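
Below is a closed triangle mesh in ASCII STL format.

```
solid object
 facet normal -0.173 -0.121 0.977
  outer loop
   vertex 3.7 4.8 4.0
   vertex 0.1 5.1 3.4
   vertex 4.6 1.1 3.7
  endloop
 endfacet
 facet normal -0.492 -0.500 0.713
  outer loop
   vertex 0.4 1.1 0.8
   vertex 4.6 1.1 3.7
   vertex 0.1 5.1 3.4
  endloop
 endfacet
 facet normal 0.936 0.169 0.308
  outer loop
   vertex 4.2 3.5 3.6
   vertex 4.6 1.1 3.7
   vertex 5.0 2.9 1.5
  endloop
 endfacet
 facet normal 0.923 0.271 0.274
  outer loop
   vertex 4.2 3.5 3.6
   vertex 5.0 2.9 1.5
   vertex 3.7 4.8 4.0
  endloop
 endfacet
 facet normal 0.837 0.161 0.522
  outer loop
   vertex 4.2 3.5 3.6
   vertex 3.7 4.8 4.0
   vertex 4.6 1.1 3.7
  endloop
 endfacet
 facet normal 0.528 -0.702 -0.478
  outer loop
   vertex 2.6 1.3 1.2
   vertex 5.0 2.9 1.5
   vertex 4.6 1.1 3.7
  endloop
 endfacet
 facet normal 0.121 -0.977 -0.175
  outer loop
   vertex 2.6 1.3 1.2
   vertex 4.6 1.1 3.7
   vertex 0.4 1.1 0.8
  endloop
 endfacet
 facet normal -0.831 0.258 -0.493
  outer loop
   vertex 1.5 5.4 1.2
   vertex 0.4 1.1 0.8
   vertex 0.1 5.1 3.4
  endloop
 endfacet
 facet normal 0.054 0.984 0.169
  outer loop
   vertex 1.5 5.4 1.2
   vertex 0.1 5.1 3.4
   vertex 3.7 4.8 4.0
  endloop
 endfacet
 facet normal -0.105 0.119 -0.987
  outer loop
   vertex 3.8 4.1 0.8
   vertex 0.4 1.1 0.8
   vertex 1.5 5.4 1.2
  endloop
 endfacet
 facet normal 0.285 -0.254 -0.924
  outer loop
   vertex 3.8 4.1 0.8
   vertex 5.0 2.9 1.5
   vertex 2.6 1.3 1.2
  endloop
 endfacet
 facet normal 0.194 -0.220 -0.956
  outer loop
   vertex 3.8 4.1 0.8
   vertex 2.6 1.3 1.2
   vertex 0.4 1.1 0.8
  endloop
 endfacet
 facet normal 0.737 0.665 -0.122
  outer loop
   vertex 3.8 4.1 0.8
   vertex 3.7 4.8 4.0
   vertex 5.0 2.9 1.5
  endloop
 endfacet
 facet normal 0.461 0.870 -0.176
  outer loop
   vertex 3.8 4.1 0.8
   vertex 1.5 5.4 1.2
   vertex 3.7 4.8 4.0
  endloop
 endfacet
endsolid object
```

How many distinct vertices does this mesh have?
9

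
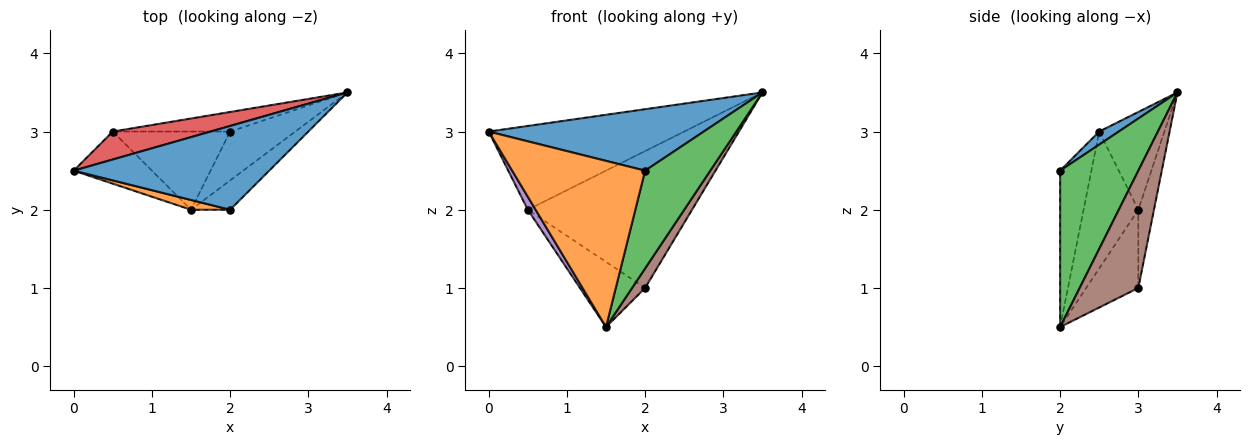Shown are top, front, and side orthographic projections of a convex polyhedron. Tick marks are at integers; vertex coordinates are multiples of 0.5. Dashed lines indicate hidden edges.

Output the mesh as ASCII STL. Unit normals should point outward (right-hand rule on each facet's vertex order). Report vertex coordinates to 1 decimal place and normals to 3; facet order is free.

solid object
 facet normal 0.054 -0.591 0.805
  outer loop
   vertex 2.0 2.0 2.5
   vertex 3.5 3.5 3.5
   vertex 0.0 2.5 3.0
  endloop
 endfacet
 facet normal -0.229 -0.972 0.057
  outer loop
   vertex 1.5 2.0 0.5
   vertex 2.0 2.0 2.5
   vertex 0.0 2.5 3.0
  endloop
 endfacet
 facet normal 0.754 -0.629 -0.189
  outer loop
   vertex 1.5 2.0 0.5
   vertex 3.5 3.5 3.5
   vertex 2.0 2.0 2.5
  endloop
 endfacet
 facet normal -0.302 0.905 0.302
  outer loop
   vertex 0.5 3.0 2.0
   vertex 0.0 2.5 3.0
   vertex 3.5 3.5 3.5
  endloop
 endfacet
 facet normal -0.862 -0.123 -0.492
  outer loop
   vertex 0.5 3.0 2.0
   vertex 1.5 2.0 0.5
   vertex 0.0 2.5 3.0
  endloop
 endfacet
 facet normal 0.858 -0.191 -0.477
  outer loop
   vertex 2.0 3.0 1.0
   vertex 3.5 3.5 3.5
   vertex 1.5 2.0 0.5
  endloop
 endfacet
 facet normal -0.094 0.986 -0.141
  outer loop
   vertex 2.0 3.0 1.0
   vertex 0.5 3.0 2.0
   vertex 3.5 3.5 3.5
  endloop
 endfacet
 facet normal -0.456 0.570 -0.684
  outer loop
   vertex 2.0 3.0 1.0
   vertex 1.5 2.0 0.5
   vertex 0.5 3.0 2.0
  endloop
 endfacet
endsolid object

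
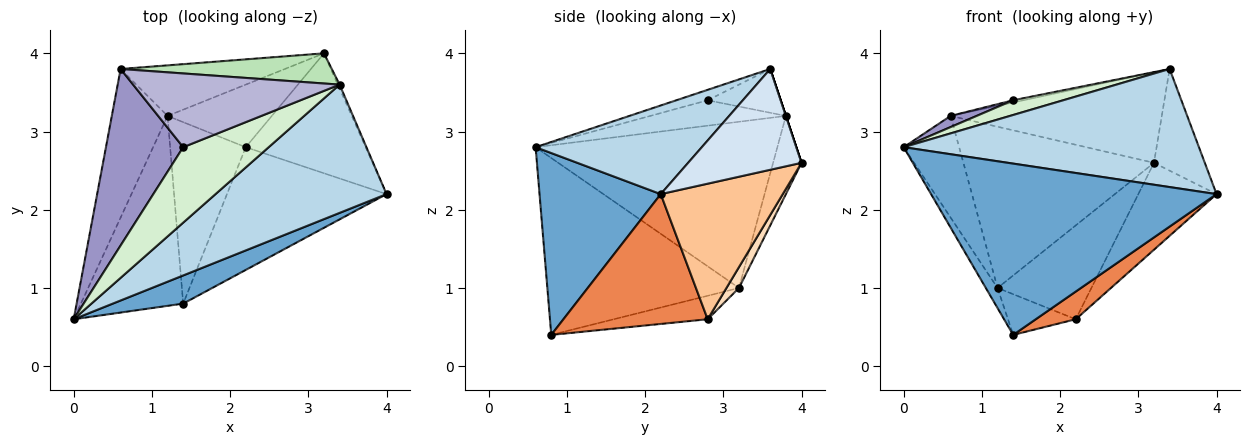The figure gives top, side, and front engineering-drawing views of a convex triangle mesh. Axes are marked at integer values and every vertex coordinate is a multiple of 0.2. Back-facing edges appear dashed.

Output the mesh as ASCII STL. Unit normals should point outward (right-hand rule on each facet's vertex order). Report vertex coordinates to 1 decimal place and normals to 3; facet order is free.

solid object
 facet normal 0.386 -0.910 0.150
  outer loop
   vertex 1.4 0.8 0.4
   vertex 4.0 2.2 2.2
   vertex 0.0 0.6 2.8
  endloop
 endfacet
 facet normal -0.864 0.053 -0.500
  outer loop
   vertex 1.2 3.2 1.0
   vertex 1.4 0.8 0.4
   vertex 0.0 0.6 2.8
  endloop
 endfacet
 facet normal 0.356 -0.633 0.687
  outer loop
   vertex 3.4 3.6 3.8
   vertex 0.0 0.6 2.8
   vertex 4.0 2.2 2.2
  endloop
 endfacet
 facet normal 0.912 0.409 -0.016
  outer loop
   vertex 3.4 3.6 3.8
   vertex 4.0 2.2 2.2
   vertex 3.2 4.0 2.6
  endloop
 endfacet
 facet normal 0.622 -0.172 -0.764
  outer loop
   vertex 2.2 2.8 0.6
   vertex 4.0 2.2 2.2
   vertex 1.4 0.8 0.4
  endloop
 endfacet
 facet normal -0.290 0.209 -0.934
  outer loop
   vertex 2.2 2.8 0.6
   vertex 1.4 0.8 0.4
   vertex 1.2 3.2 1.0
  endloop
 endfacet
 facet normal 0.675 0.433 -0.597
  outer loop
   vertex 2.2 2.8 0.6
   vertex 3.2 4.0 2.6
   vertex 4.0 2.2 2.2
  endloop
 endfacet
 facet normal 0.110 0.827 -0.551
  outer loop
   vertex 2.2 2.8 0.6
   vertex 1.2 3.2 1.0
   vertex 3.2 4.0 2.6
  endloop
 endfacet
 facet normal -0.926 0.213 -0.311
  outer loop
   vertex 0.6 3.8 3.2
   vertex 1.2 3.2 1.0
   vertex 0.0 0.6 2.8
  endloop
 endfacet
 facet normal -0.141 0.945 -0.296
  outer loop
   vertex 0.6 3.8 3.2
   vertex 3.2 4.0 2.6
   vertex 1.2 3.2 1.0
  endloop
 endfacet
 facet normal 0.000 0.949 0.316
  outer loop
   vertex 0.6 3.8 3.2
   vertex 3.4 3.6 3.8
   vertex 3.2 4.0 2.6
  endloop
 endfacet
 facet normal -0.119 -0.190 0.975
  outer loop
   vertex 1.4 2.8 3.4
   vertex 0.0 0.6 2.8
   vertex 3.4 3.6 3.8
  endloop
 endfacet
 facet normal -0.312 -0.060 0.948
  outer loop
   vertex 1.4 2.8 3.4
   vertex 0.6 3.8 3.2
   vertex 0.0 0.6 2.8
  endloop
 endfacet
 facet normal -0.207 0.030 0.978
  outer loop
   vertex 1.4 2.8 3.4
   vertex 3.4 3.6 3.8
   vertex 0.6 3.8 3.2
  endloop
 endfacet
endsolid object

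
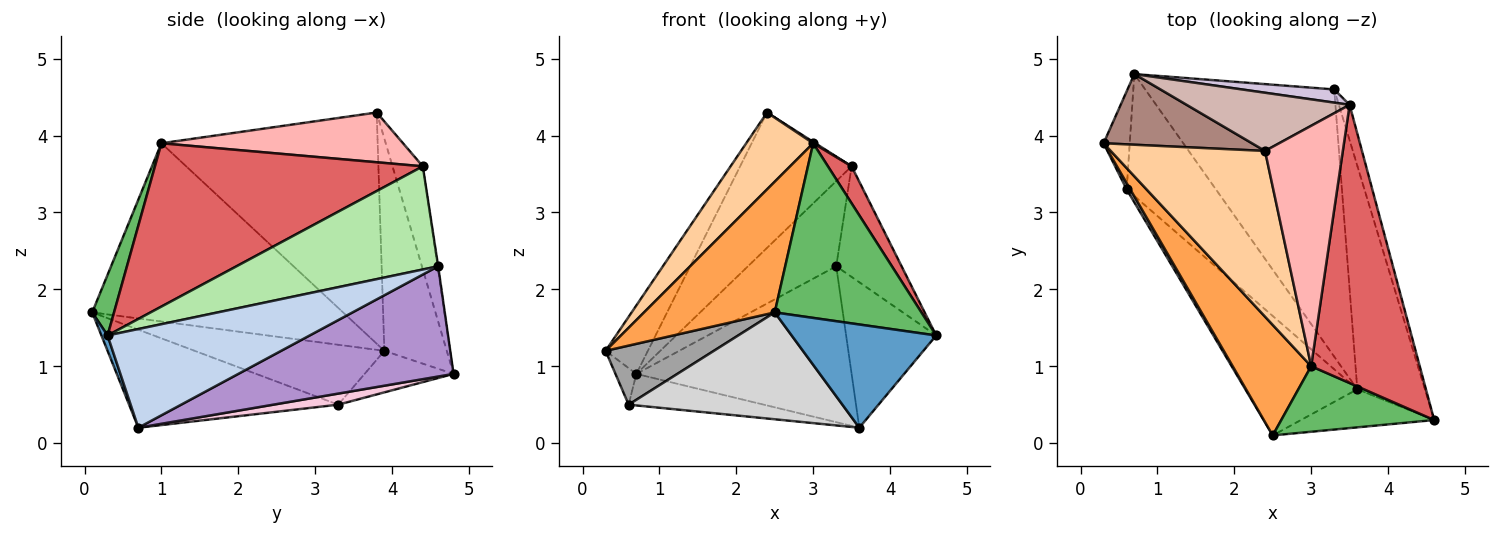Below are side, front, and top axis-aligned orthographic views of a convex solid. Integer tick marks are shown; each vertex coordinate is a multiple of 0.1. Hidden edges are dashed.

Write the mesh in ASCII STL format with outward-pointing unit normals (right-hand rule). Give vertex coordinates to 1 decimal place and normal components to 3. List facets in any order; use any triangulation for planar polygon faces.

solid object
 facet normal 0.040 -0.937 -0.346
  outer loop
   vertex 3.6 0.7 0.2
   vertex 4.6 0.3 1.4
   vertex 2.5 0.1 1.7
  endloop
 endfacet
 facet normal 0.774 0.345 -0.530
  outer loop
   vertex 3.6 0.7 0.2
   vertex 3.3 4.6 2.3
   vertex 4.6 0.3 1.4
  endloop
 endfacet
 facet normal -0.826 -0.430 0.364
  outer loop
   vertex 3.0 1.0 3.9
   vertex 0.3 3.9 1.2
   vertex 2.5 0.1 1.7
  endloop
 endfacet
 facet normal -0.805 -0.249 0.538
  outer loop
   vertex 3.0 1.0 3.9
   vertex 2.4 3.8 4.3
   vertex 0.3 3.9 1.2
  endloop
 endfacet
 facet normal 0.138 -0.927 0.348
  outer loop
   vertex 3.0 1.0 3.9
   vertex 2.5 0.1 1.7
   vertex 4.6 0.3 1.4
  endloop
 endfacet
 facet normal 0.947 0.307 -0.098
  outer loop
   vertex 3.5 4.4 3.6
   vertex 4.6 0.3 1.4
   vertex 3.3 4.6 2.3
  endloop
 endfacet
 facet normal 0.831 -0.073 0.552
  outer loop
   vertex 3.5 4.4 3.6
   vertex 3.0 1.0 3.9
   vertex 4.6 0.3 1.4
  endloop
 endfacet
 facet normal 0.539 -0.005 0.842
  outer loop
   vertex 3.5 4.4 3.6
   vertex 2.4 3.8 4.3
   vertex 3.0 1.0 3.9
  endloop
 endfacet
 facet normal 0.450 0.450 -0.771
  outer loop
   vertex 0.7 4.8 0.9
   vertex 3.3 4.6 2.3
   vertex 3.6 0.7 0.2
  endloop
 endfacet
 facet normal -0.006 0.988 0.153
  outer loop
   vertex 0.7 4.8 0.9
   vertex 3.5 4.4 3.6
   vertex 3.3 4.6 2.3
  endloop
 endfacet
 facet normal -0.716 0.485 0.501
  outer loop
   vertex 0.7 4.8 0.9
   vertex 0.3 3.9 1.2
   vertex 2.4 3.8 4.3
  endloop
 endfacet
 facet normal -0.242 0.891 0.383
  outer loop
   vertex 0.7 4.8 0.9
   vertex 2.4 3.8 4.3
   vertex 3.5 4.4 3.6
  endloop
 endfacet
 facet normal -0.830 0.195 -0.523
  outer loop
   vertex 0.6 3.3 0.5
   vertex 0.3 3.9 1.2
   vertex 0.7 4.8 0.9
  endloop
 endfacet
 facet normal 0.119 0.248 -0.961
  outer loop
   vertex 0.6 3.3 0.5
   vertex 0.7 4.8 0.9
   vertex 3.6 0.7 0.2
  endloop
 endfacet
 facet normal -0.867 -0.495 0.053
  outer loop
   vertex 0.6 3.3 0.5
   vertex 2.5 0.1 1.7
   vertex 0.3 3.9 1.2
  endloop
 endfacet
 facet normal -0.546 -0.558 -0.624
  outer loop
   vertex 0.6 3.3 0.5
   vertex 3.6 0.7 0.2
   vertex 2.5 0.1 1.7
  endloop
 endfacet
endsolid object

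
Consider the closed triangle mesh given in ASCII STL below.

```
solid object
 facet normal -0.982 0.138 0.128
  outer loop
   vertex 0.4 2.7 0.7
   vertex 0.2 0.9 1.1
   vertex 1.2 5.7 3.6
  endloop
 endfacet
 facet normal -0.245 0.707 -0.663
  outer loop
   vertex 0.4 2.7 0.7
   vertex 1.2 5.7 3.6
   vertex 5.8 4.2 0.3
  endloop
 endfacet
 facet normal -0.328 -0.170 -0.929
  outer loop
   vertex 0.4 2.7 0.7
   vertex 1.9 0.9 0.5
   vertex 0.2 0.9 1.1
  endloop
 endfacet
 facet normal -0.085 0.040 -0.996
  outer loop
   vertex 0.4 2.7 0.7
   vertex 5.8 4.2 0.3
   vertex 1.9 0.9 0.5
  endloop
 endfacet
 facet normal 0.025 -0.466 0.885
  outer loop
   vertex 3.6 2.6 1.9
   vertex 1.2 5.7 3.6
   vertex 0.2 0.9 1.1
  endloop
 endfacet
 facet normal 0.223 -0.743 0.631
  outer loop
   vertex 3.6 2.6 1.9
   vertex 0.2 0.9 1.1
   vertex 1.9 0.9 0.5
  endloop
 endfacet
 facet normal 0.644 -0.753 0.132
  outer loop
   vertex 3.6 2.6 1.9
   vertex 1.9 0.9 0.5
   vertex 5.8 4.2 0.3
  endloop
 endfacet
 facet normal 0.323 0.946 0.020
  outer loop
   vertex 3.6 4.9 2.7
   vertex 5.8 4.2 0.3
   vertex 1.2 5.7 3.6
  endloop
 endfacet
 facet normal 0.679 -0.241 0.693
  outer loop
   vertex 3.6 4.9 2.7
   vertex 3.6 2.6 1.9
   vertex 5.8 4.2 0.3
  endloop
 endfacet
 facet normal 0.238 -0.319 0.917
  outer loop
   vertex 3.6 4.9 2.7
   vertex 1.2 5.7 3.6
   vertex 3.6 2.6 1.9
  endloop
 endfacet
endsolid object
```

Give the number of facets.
10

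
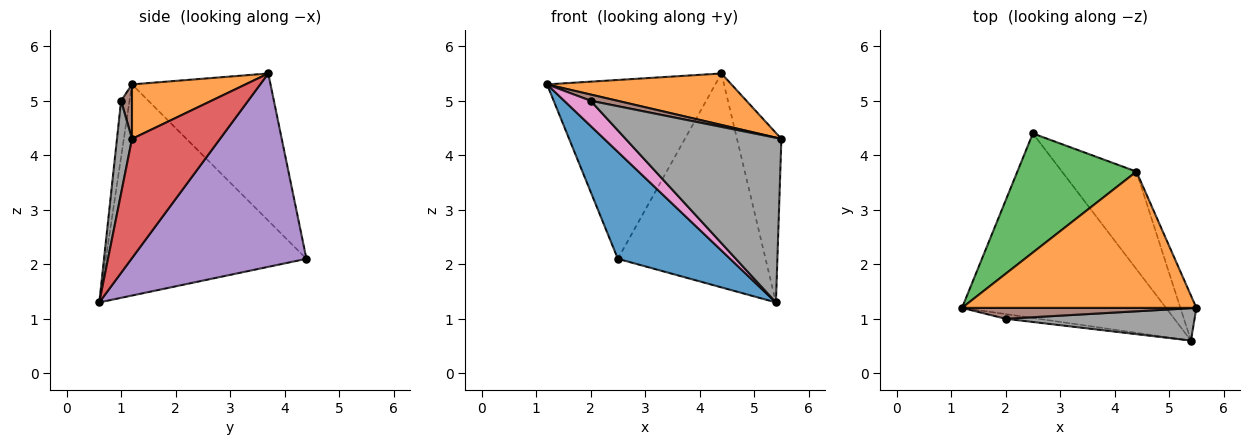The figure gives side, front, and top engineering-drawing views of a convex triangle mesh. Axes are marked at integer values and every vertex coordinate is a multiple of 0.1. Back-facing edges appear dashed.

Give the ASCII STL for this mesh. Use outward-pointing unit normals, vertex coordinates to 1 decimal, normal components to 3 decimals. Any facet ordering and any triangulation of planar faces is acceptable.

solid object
 facet normal -0.667 -0.373 -0.645
  outer loop
   vertex 5.4 0.6 1.3
   vertex 1.2 1.2 5.3
   vertex 2.5 4.4 2.1
  endloop
 endfacet
 facet normal 0.213 -0.345 0.914
  outer loop
   vertex 4.4 3.7 5.5
   vertex 1.2 1.2 5.3
   vertex 5.5 1.2 4.3
  endloop
 endfacet
 facet normal -0.565 0.687 0.457
  outer loop
   vertex 4.4 3.7 5.5
   vertex 2.5 4.4 2.1
   vertex 1.2 1.2 5.3
  endloop
 endfacet
 facet normal 0.886 0.447 -0.119
  outer loop
   vertex 4.4 3.7 5.5
   vertex 5.5 1.2 4.3
   vertex 5.4 0.6 1.3
  endloop
 endfacet
 facet normal 0.733 0.619 -0.282
  outer loop
   vertex 4.4 3.7 5.5
   vertex 5.4 0.6 1.3
   vertex 2.5 4.4 2.1
  endloop
 endfacet
 facet normal 0.198 -0.485 0.852
  outer loop
   vertex 2.0 1.0 5.0
   vertex 5.5 1.2 4.3
   vertex 1.2 1.2 5.3
  endloop
 endfacet
 facet normal -0.300 -0.938 -0.174
  outer loop
   vertex 2.0 1.0 5.0
   vertex 1.2 1.2 5.3
   vertex 5.4 0.6 1.3
  endloop
 endfacet
 facet normal 0.094 -0.977 0.192
  outer loop
   vertex 2.0 1.0 5.0
   vertex 5.4 0.6 1.3
   vertex 5.5 1.2 4.3
  endloop
 endfacet
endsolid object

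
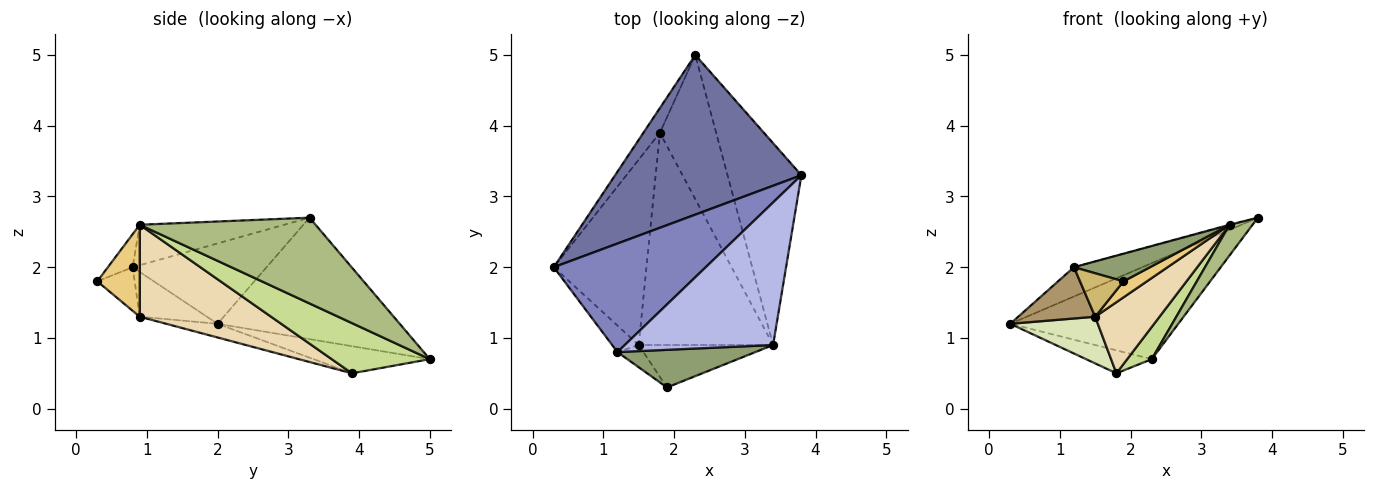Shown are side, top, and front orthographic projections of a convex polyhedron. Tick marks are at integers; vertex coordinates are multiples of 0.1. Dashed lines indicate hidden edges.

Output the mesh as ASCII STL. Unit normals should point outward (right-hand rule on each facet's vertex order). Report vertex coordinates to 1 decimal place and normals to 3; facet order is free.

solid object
 facet normal -0.488 0.450 0.748
  outer loop
   vertex 2.3 5.0 0.7
   vertex 0.3 2.0 1.2
   vertex 3.8 3.3 2.7
  endloop
 endfacet
 facet normal -0.455 0.232 0.860
  outer loop
   vertex 1.2 0.8 2.0
   vertex 3.8 3.3 2.7
   vertex 0.3 2.0 1.2
  endloop
 endfacet
 facet normal -0.769 0.435 -0.468
  outer loop
   vertex 1.8 3.9 0.5
   vertex 0.3 2.0 1.2
   vertex 2.3 5.0 0.7
  endloop
 endfacet
 facet normal -0.263 0.004 0.965
  outer loop
   vertex 3.4 0.9 2.6
   vertex 3.8 3.3 2.7
   vertex 1.2 0.8 2.0
  endloop
 endfacet
 facet normal -0.189 -0.582 0.791
  outer loop
   vertex 3.4 0.9 2.6
   vertex 1.2 0.8 2.0
   vertex 1.9 0.3 1.8
  endloop
 endfacet
 facet normal 0.754 -0.099 -0.649
  outer loop
   vertex 3.4 0.9 2.6
   vertex 2.3 5.0 0.7
   vertex 3.8 3.3 2.7
  endloop
 endfacet
 facet normal 0.657 -0.165 -0.736
  outer loop
   vertex 3.4 0.9 2.6
   vertex 1.8 3.9 0.5
   vertex 2.3 5.0 0.7
  endloop
 endfacet
 facet normal -0.142 -0.242 -0.960
  outer loop
   vertex 1.5 0.9 1.3
   vertex 0.3 2.0 1.2
   vertex 1.8 3.9 0.5
  endloop
 endfacet
 facet normal -0.613 -0.702 -0.363
  outer loop
   vertex 1.5 0.9 1.3
   vertex 1.2 0.8 2.0
   vertex 0.3 2.0 1.2
  endloop
 endfacet
 facet normal -0.608 -0.707 -0.362
  outer loop
   vertex 1.5 0.9 1.3
   vertex 1.9 0.3 1.8
   vertex 1.2 0.8 2.0
  endloop
 endfacet
 facet normal 0.539 -0.297 -0.788
  outer loop
   vertex 1.5 0.9 1.3
   vertex 3.4 0.9 2.6
   vertex 1.9 0.3 1.8
  endloop
 endfacet
 facet normal 0.544 -0.267 -0.795
  outer loop
   vertex 1.5 0.9 1.3
   vertex 1.8 3.9 0.5
   vertex 3.4 0.9 2.6
  endloop
 endfacet
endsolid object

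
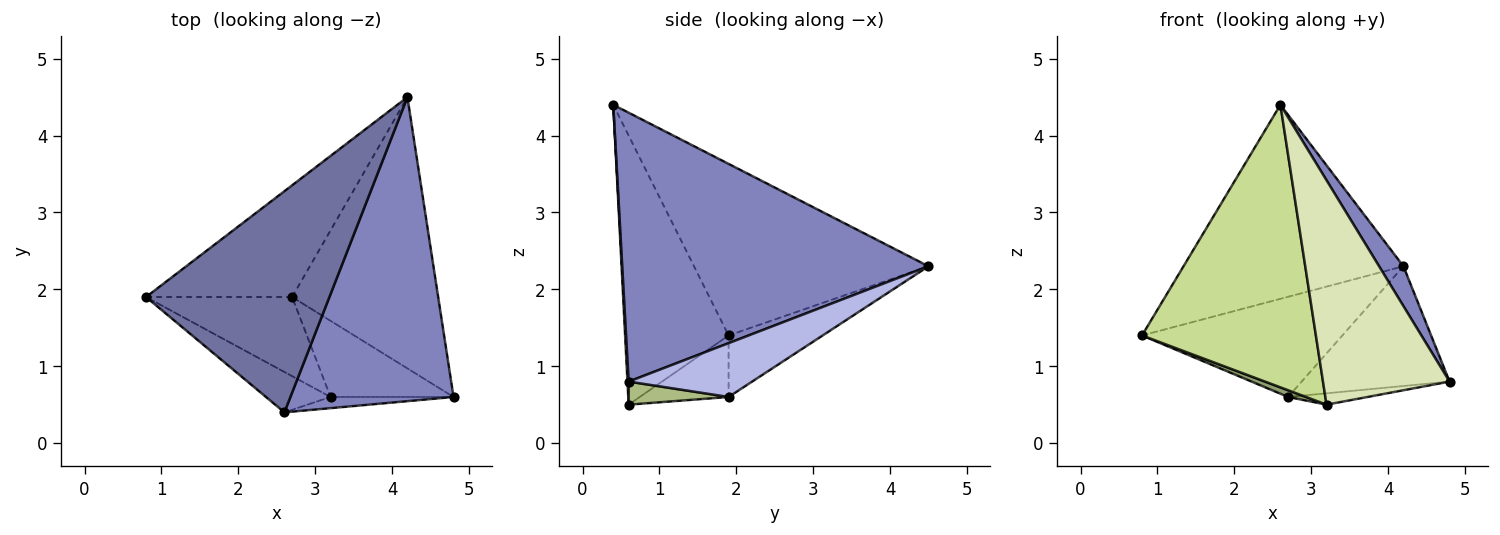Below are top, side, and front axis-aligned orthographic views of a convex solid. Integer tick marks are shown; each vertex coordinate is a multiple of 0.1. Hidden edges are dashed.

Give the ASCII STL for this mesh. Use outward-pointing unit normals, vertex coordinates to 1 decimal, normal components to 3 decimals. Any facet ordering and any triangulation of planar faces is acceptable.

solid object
 facet normal -0.575 0.539 0.615
  outer loop
   vertex 2.6 0.4 4.4
   vertex 4.2 4.5 2.3
   vertex 0.8 1.9 1.4
  endloop
 endfacet
 facet normal 0.853 -0.068 0.518
  outer loop
   vertex 2.6 0.4 4.4
   vertex 4.8 0.6 0.8
   vertex 4.2 4.5 2.3
  endloop
 endfacet
 facet normal -0.299 0.637 -0.710
  outer loop
   vertex 2.7 1.9 0.6
   vertex 0.8 1.9 1.4
   vertex 4.2 4.5 2.3
  endloop
 endfacet
 facet normal 0.319 0.383 -0.867
  outer loop
   vertex 2.7 1.9 0.6
   vertex 4.2 4.5 2.3
   vertex 4.8 0.6 0.8
  endloop
 endfacet
 facet normal -0.387 -0.078 -0.919
  outer loop
   vertex 3.2 0.6 0.5
   vertex 0.8 1.9 1.4
   vertex 2.7 1.9 0.6
  endloop
 endfacet
 facet normal 0.182 0.145 -0.972
  outer loop
   vertex 3.2 0.6 0.5
   vertex 2.7 1.9 0.6
   vertex 4.8 0.6 0.8
  endloop
 endfacet
 facet normal -0.508 -0.853 -0.122
  outer loop
   vertex 3.2 0.6 0.5
   vertex 2.6 0.4 4.4
   vertex 0.8 1.9 1.4
  endloop
 endfacet
 facet normal 0.009 -0.999 -0.050
  outer loop
   vertex 3.2 0.6 0.5
   vertex 4.8 0.6 0.8
   vertex 2.6 0.4 4.4
  endloop
 endfacet
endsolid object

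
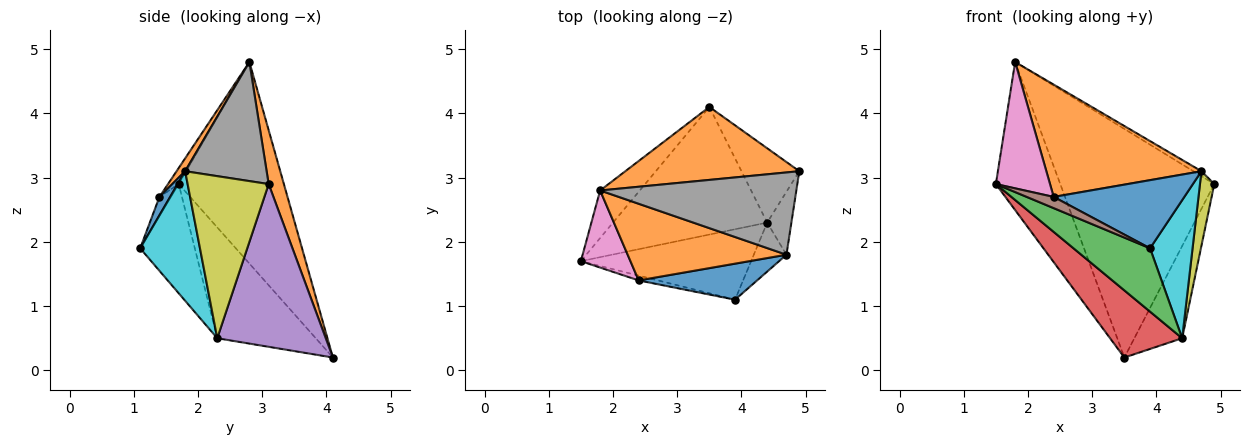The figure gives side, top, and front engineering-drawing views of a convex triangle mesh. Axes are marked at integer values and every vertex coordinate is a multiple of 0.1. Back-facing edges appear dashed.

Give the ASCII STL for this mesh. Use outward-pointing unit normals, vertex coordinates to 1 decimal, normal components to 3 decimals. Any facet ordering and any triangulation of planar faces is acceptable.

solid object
 facet normal -0.841 0.515 -0.165
  outer loop
   vertex 1.8 2.8 4.8
   vertex 3.5 4.1 0.2
   vertex 1.5 1.7 2.9
  endloop
 endfacet
 facet normal 0.094 0.948 0.303
  outer loop
   vertex 1.8 2.8 4.8
   vertex 4.9 3.1 2.9
   vertex 3.5 4.1 0.2
  endloop
 endfacet
 facet normal -0.431 -0.604 -0.671
  outer loop
   vertex 4.4 2.3 0.5
   vertex 3.9 1.1 1.9
   vertex 1.5 1.7 2.9
  endloop
 endfacet
 facet normal -0.537 -0.393 -0.747
  outer loop
   vertex 4.4 2.3 0.5
   vertex 1.5 1.7 2.9
   vertex 3.5 4.1 0.2
  endloop
 endfacet
 facet normal 0.870 0.384 -0.309
  outer loop
   vertex 4.4 2.3 0.5
   vertex 3.5 4.1 0.2
   vertex 4.9 3.1 2.9
  endloop
 endfacet
 facet normal -0.367 -0.855 -0.367
  outer loop
   vertex 2.4 1.4 2.7
   vertex 1.5 1.7 2.9
   vertex 3.9 1.1 1.9
  endloop
 endfacet
 facet normal -0.166 -0.842 0.514
  outer loop
   vertex 2.4 1.4 2.7
   vertex 1.8 2.8 4.8
   vertex 1.5 1.7 2.9
  endloop
 endfacet
 facet normal 0.518 0.052 0.854
  outer loop
   vertex 4.7 1.8 3.1
   vertex 4.9 3.1 2.9
   vertex 1.8 2.8 4.8
  endloop
 endfacet
 facet normal 0.974 -0.172 -0.146
  outer loop
   vertex 4.7 1.8 3.1
   vertex 4.4 2.3 0.5
   vertex 4.9 3.1 2.9
  endloop
 endfacet
 facet normal 0.798 -0.567 -0.201
  outer loop
   vertex 4.7 1.8 3.1
   vertex 3.9 1.1 1.9
   vertex 4.4 2.3 0.5
  endloop
 endfacet
 facet normal 0.072 -0.882 0.466
  outer loop
   vertex 4.7 1.8 3.1
   vertex 2.4 1.4 2.7
   vertex 3.9 1.1 1.9
  endloop
 endfacet
 facet normal 0.046 -0.825 0.563
  outer loop
   vertex 4.7 1.8 3.1
   vertex 1.8 2.8 4.8
   vertex 2.4 1.4 2.7
  endloop
 endfacet
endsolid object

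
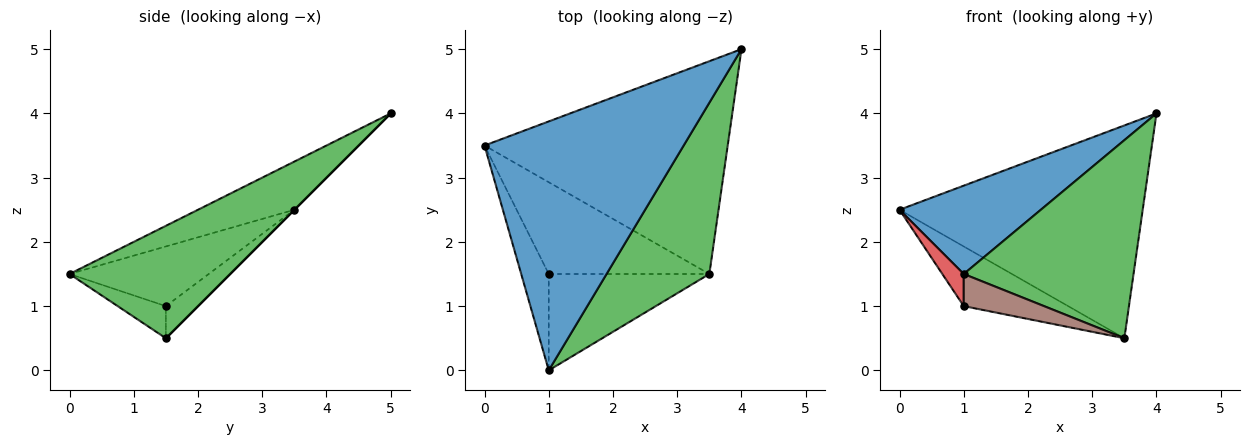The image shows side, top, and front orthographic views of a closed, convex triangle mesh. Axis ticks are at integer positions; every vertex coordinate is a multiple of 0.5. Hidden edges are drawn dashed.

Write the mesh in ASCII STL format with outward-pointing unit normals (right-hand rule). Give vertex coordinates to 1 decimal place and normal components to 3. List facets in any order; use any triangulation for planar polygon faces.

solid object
 facet normal -0.222 -0.326 0.919
  outer loop
   vertex 1.0 0.0 1.5
   vertex 4.0 5.0 4.0
   vertex 0.0 3.5 2.5
  endloop
 endfacet
 facet normal 0.000 0.707 -0.707
  outer loop
   vertex 3.5 1.5 0.5
   vertex 0.0 3.5 2.5
   vertex 4.0 5.0 4.0
  endloop
 endfacet
 facet normal 0.582 -0.615 0.532
  outer loop
   vertex 3.5 1.5 0.5
   vertex 4.0 5.0 4.0
   vertex 1.0 0.0 1.5
  endloop
 endfacet
 facet normal -0.899 -0.138 -0.415
  outer loop
   vertex 1.0 1.5 1.0
   vertex 1.0 0.0 1.5
   vertex 0.0 3.5 2.5
  endloop
 endfacet
 facet normal -0.165 0.537 -0.827
  outer loop
   vertex 1.0 1.5 1.0
   vertex 0.0 3.5 2.5
   vertex 3.5 1.5 0.5
  endloop
 endfacet
 facet normal -0.186 -0.311 -0.932
  outer loop
   vertex 1.0 1.5 1.0
   vertex 3.5 1.5 0.5
   vertex 1.0 0.0 1.5
  endloop
 endfacet
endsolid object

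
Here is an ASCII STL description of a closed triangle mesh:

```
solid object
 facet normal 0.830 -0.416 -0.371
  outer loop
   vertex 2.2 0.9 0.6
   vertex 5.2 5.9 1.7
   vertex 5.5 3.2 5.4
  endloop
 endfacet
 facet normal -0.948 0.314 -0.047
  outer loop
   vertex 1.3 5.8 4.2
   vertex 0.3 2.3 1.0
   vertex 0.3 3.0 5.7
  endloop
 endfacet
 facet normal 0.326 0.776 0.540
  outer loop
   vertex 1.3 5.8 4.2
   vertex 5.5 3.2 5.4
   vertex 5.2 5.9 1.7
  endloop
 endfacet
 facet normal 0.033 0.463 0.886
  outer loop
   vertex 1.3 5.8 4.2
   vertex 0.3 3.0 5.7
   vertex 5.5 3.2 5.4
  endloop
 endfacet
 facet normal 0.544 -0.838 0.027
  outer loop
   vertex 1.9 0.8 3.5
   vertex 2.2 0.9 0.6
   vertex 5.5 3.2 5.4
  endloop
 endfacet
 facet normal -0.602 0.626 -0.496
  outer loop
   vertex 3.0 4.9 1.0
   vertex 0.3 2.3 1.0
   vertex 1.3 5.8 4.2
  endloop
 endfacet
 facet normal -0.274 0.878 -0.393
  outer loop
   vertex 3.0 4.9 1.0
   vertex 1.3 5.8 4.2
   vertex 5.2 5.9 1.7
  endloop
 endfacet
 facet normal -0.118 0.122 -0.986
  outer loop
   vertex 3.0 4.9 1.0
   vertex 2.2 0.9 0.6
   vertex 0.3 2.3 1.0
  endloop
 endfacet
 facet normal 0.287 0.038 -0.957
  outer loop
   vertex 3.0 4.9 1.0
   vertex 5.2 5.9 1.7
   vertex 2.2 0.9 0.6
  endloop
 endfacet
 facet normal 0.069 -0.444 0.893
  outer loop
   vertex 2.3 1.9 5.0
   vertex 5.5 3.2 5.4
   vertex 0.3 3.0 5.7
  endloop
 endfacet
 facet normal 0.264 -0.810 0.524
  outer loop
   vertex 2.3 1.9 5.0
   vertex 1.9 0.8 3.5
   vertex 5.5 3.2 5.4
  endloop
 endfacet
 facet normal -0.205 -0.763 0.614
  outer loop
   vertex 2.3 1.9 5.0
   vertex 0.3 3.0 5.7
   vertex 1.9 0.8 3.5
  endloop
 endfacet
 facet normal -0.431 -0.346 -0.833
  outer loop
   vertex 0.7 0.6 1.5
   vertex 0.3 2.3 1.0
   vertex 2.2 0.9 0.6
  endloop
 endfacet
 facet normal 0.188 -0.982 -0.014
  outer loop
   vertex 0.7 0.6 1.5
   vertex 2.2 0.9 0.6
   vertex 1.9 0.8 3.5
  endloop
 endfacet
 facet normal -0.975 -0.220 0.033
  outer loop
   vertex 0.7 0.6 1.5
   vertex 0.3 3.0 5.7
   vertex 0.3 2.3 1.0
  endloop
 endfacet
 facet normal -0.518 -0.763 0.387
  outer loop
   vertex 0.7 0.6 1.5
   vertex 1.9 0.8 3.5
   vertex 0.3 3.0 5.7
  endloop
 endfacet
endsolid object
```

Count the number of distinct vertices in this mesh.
10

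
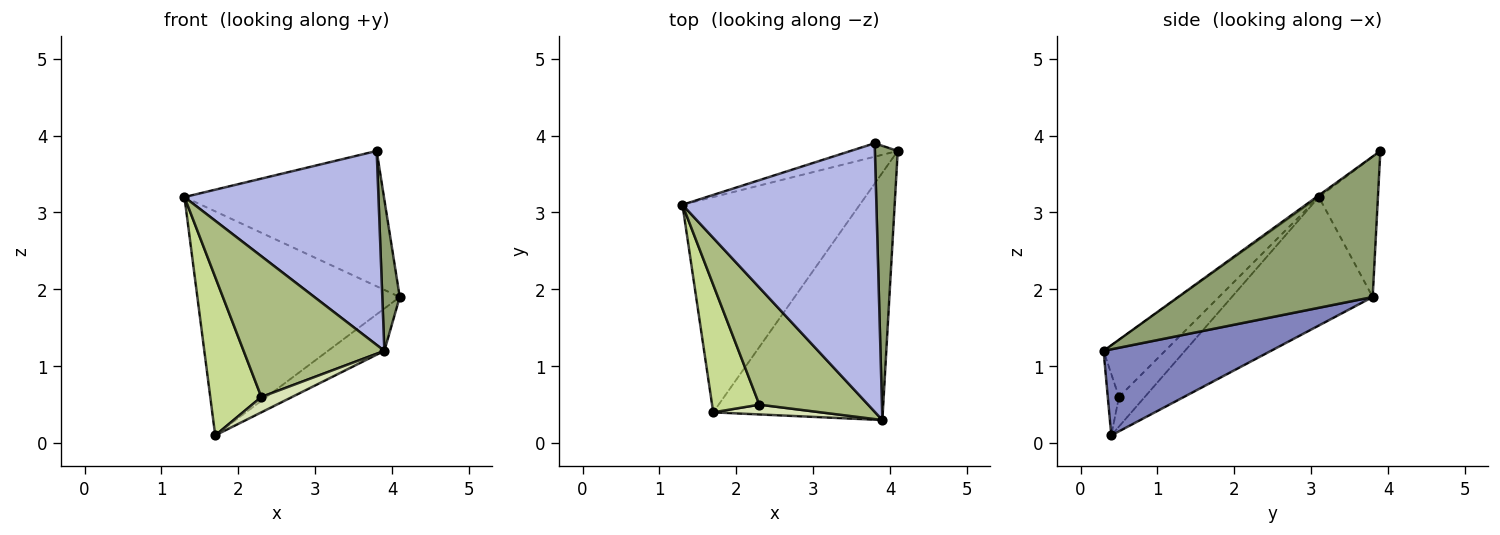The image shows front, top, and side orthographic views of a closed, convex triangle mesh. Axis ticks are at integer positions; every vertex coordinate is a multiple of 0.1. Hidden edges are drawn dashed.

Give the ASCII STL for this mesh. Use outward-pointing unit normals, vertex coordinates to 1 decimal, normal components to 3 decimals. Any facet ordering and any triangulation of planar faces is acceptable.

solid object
 facet normal -0.449 0.644 -0.619
  outer loop
   vertex 1.7 0.4 0.1
   vertex 1.3 3.1 3.2
   vertex 4.1 3.8 1.9
  endloop
 endfacet
 facet normal 0.448 0.151 -0.881
  outer loop
   vertex 1.7 0.4 0.1
   vertex 4.1 3.8 1.9
   vertex 3.9 0.3 1.2
  endloop
 endfacet
 facet normal -0.283 0.955 -0.095
  outer loop
   vertex 3.8 3.9 3.8
   vertex 4.1 3.8 1.9
   vertex 1.3 3.1 3.2
  endloop
 endfacet
 facet normal -0.007 -0.586 0.811
  outer loop
   vertex 3.8 3.9 3.8
   vertex 1.3 3.1 3.2
   vertex 3.9 0.3 1.2
  endloop
 endfacet
 facet normal 0.983 -0.088 0.160
  outer loop
   vertex 3.8 3.9 3.8
   vertex 3.9 0.3 1.2
   vertex 4.1 3.8 1.9
  endloop
 endfacet
 facet normal -0.318 -0.729 0.606
  outer loop
   vertex 2.3 0.5 0.6
   vertex 3.9 0.3 1.2
   vertex 1.3 3.1 3.2
  endloop
 endfacet
 facet normal -0.366 -0.725 0.584
  outer loop
   vertex 2.3 0.5 0.6
   vertex 1.3 3.1 3.2
   vertex 1.7 0.4 0.1
  endloop
 endfacet
 facet normal -0.293 -0.807 0.513
  outer loop
   vertex 2.3 0.5 0.6
   vertex 1.7 0.4 0.1
   vertex 3.9 0.3 1.2
  endloop
 endfacet
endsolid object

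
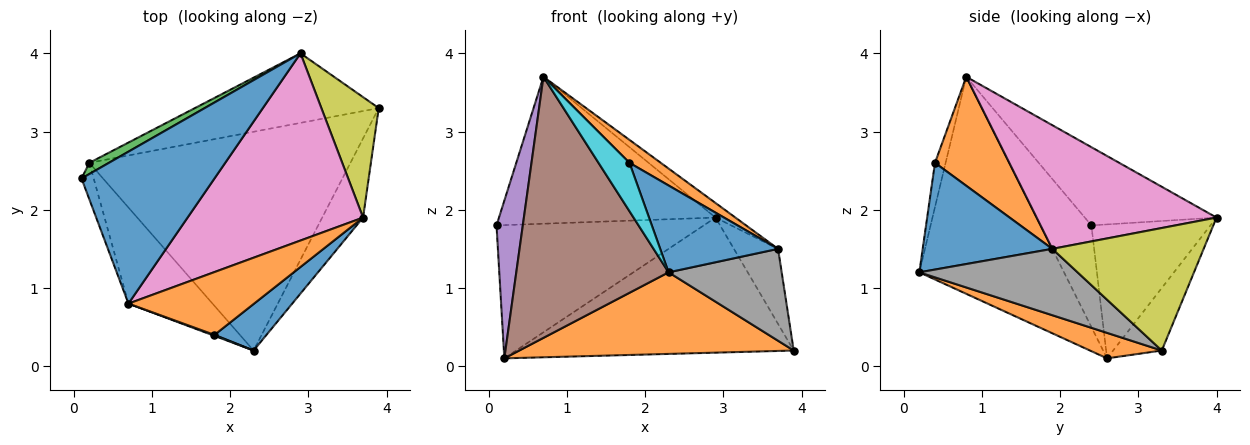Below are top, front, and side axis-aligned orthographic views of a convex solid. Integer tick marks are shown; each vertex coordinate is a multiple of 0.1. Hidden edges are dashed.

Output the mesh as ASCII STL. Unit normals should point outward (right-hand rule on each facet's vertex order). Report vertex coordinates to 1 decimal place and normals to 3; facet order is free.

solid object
 facet normal -0.389 0.640 0.662
  outer loop
   vertex 2.9 4.0 1.9
   vertex 0.1 2.4 1.8
   vertex 0.7 0.8 3.7
  endloop
 endfacet
 facet normal 0.091 -0.348 -0.933
  outer loop
   vertex 0.2 2.6 0.1
   vertex 3.9 3.3 0.2
   vertex 2.3 0.2 1.2
  endloop
 endfacet
 facet normal -0.497 0.865 0.073
  outer loop
   vertex 0.2 2.6 0.1
   vertex 0.1 2.4 1.8
   vertex 2.9 4.0 1.9
  endloop
 endfacet
 facet normal -0.154 0.878 -0.452
  outer loop
   vertex 0.2 2.6 0.1
   vertex 2.9 4.0 1.9
   vertex 3.9 3.3 0.2
  endloop
 endfacet
 facet normal -0.883 -0.457 -0.106
  outer loop
   vertex 0.2 2.6 0.1
   vertex 0.7 0.8 3.7
   vertex 0.1 2.4 1.8
  endloop
 endfacet
 facet normal -0.665 -0.700 -0.258
  outer loop
   vertex 0.2 2.6 0.1
   vertex 2.3 0.2 1.2
   vertex 0.7 0.8 3.7
  endloop
 endfacet
 facet normal 0.575 0.064 0.816
  outer loop
   vertex 3.7 1.9 1.5
   vertex 2.9 4.0 1.9
   vertex 0.7 0.8 3.7
  endloop
 endfacet
 facet normal 0.727 -0.520 -0.448
  outer loop
   vertex 3.7 1.9 1.5
   vertex 2.3 0.2 1.2
   vertex 3.9 3.3 0.2
  endloop
 endfacet
 facet normal 0.876 0.256 0.410
  outer loop
   vertex 3.7 1.9 1.5
   vertex 3.9 3.3 0.2
   vertex 2.9 4.0 1.9
  endloop
 endfacet
 facet normal -0.325 -0.946 0.019
  outer loop
   vertex 1.8 0.4 2.6
   vertex 0.7 0.8 3.7
   vertex 2.3 0.2 1.2
  endloop
 endfacet
 facet normal 0.696 -0.633 0.339
  outer loop
   vertex 1.8 0.4 2.6
   vertex 2.3 0.2 1.2
   vertex 3.7 1.9 1.5
  endloop
 endfacet
 facet normal 0.632 -0.266 0.728
  outer loop
   vertex 1.8 0.4 2.6
   vertex 3.7 1.9 1.5
   vertex 0.7 0.8 3.7
  endloop
 endfacet
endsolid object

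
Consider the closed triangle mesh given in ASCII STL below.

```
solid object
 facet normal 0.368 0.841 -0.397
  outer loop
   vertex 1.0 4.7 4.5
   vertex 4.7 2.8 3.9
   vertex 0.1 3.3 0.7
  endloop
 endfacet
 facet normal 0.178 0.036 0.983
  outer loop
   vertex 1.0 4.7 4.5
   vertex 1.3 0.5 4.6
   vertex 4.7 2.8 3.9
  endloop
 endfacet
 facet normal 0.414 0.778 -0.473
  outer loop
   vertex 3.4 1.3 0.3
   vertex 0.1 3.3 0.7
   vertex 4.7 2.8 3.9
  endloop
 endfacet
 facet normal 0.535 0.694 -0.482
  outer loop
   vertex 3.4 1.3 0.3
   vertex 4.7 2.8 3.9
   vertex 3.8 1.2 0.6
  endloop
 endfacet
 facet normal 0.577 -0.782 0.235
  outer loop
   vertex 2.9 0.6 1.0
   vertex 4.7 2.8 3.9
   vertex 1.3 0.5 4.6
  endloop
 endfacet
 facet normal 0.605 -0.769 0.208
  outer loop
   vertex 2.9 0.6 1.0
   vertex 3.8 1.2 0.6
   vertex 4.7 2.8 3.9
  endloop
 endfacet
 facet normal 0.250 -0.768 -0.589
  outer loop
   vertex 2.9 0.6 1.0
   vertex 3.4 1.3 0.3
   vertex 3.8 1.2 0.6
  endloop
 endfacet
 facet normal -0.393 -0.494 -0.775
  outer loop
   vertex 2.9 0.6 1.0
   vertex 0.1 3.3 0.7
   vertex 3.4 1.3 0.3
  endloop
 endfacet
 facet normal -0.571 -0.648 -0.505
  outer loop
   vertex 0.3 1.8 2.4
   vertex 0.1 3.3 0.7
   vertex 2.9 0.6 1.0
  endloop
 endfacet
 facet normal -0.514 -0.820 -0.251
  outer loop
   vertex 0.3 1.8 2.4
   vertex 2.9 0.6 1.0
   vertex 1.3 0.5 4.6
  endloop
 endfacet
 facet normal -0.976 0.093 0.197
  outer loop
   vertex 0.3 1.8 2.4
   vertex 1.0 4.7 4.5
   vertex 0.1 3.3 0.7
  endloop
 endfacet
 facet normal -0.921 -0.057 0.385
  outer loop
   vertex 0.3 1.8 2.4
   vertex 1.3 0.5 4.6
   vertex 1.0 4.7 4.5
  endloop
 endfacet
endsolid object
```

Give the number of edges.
18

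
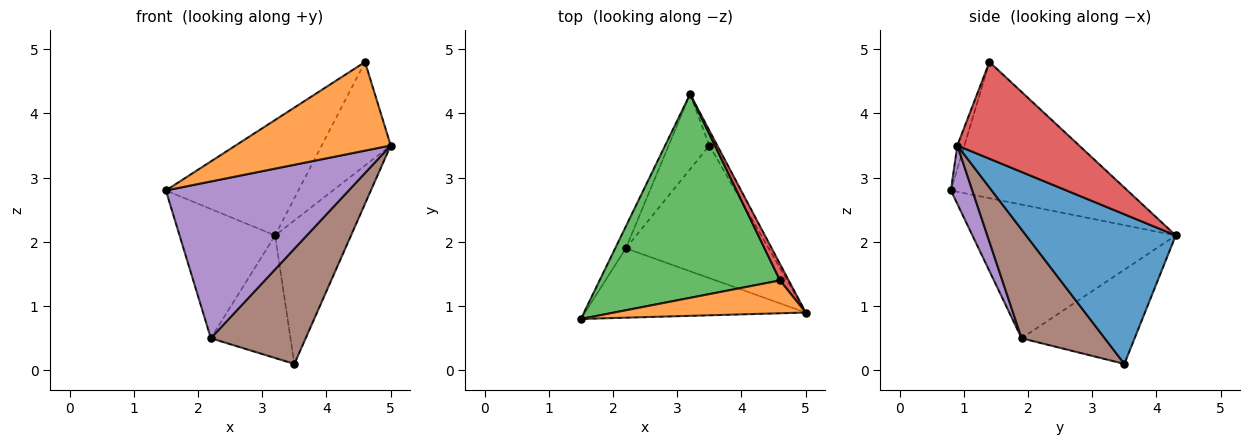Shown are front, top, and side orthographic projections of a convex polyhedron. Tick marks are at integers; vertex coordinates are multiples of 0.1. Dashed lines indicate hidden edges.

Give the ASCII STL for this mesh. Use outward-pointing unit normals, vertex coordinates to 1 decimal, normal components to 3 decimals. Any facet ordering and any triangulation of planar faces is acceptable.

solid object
 facet normal 0.891 0.452 -0.047
  outer loop
   vertex 3.5 3.5 0.1
   vertex 3.2 4.3 2.1
   vertex 5.0 0.9 3.5
  endloop
 endfacet
 facet normal -0.043 -0.937 0.347
  outer loop
   vertex 4.6 1.4 4.8
   vertex 1.5 0.8 2.8
   vertex 5.0 0.9 3.5
  endloop
 endfacet
 facet normal -0.549 0.412 0.727
  outer loop
   vertex 4.6 1.4 4.8
   vertex 3.2 4.3 2.1
   vertex 1.5 0.8 2.8
  endloop
 endfacet
 facet normal 0.867 0.491 0.078
  outer loop
   vertex 4.6 1.4 4.8
   vertex 5.0 0.9 3.5
   vertex 3.2 4.3 2.1
  endloop
 endfacet
 facet normal 0.106 -0.909 -0.402
  outer loop
   vertex 2.2 1.9 0.5
   vertex 5.0 0.9 3.5
   vertex 1.5 0.8 2.8
  endloop
 endfacet
 facet normal 0.498 -0.569 -0.655
  outer loop
   vertex 2.2 1.9 0.5
   vertex 3.5 3.5 0.1
   vertex 5.0 0.9 3.5
  endloop
 endfacet
 facet normal -0.903 0.424 -0.072
  outer loop
   vertex 2.2 1.9 0.5
   vertex 1.5 0.8 2.8
   vertex 3.2 4.3 2.1
  endloop
 endfacet
 facet normal -0.771 0.543 -0.333
  outer loop
   vertex 2.2 1.9 0.5
   vertex 3.2 4.3 2.1
   vertex 3.5 3.5 0.1
  endloop
 endfacet
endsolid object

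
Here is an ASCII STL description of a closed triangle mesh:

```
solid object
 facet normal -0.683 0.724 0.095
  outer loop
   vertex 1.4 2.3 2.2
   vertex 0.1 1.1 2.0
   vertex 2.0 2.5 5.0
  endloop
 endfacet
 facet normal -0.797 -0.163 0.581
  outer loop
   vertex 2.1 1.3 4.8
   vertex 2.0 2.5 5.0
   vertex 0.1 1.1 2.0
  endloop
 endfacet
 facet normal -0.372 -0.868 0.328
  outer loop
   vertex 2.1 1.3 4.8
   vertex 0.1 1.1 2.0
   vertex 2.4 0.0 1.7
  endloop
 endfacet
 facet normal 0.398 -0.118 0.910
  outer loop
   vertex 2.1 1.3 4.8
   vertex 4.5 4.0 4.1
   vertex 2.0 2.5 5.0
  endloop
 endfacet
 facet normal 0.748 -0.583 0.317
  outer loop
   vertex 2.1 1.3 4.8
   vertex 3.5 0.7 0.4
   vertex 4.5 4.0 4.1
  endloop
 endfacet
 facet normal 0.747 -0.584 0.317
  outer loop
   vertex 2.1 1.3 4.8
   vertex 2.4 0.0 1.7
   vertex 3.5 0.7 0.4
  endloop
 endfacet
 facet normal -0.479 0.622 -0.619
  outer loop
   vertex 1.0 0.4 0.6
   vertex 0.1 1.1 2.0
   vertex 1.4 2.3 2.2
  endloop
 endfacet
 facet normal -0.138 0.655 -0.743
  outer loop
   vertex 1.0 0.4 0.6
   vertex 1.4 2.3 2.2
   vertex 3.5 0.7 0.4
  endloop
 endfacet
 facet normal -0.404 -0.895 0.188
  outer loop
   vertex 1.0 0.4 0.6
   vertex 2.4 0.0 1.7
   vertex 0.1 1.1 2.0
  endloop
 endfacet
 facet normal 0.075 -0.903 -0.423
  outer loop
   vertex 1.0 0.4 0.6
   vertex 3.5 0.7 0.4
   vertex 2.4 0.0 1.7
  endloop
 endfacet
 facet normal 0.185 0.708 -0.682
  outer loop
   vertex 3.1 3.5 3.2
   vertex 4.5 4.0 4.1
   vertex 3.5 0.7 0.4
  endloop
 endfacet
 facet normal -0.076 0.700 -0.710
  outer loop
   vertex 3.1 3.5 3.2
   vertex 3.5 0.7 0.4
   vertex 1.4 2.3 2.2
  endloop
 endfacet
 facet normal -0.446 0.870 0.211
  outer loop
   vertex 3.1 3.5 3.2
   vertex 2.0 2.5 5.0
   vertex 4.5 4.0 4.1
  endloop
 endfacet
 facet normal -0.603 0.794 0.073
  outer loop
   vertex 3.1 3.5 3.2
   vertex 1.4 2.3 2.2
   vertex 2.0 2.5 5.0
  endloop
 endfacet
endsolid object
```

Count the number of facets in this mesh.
14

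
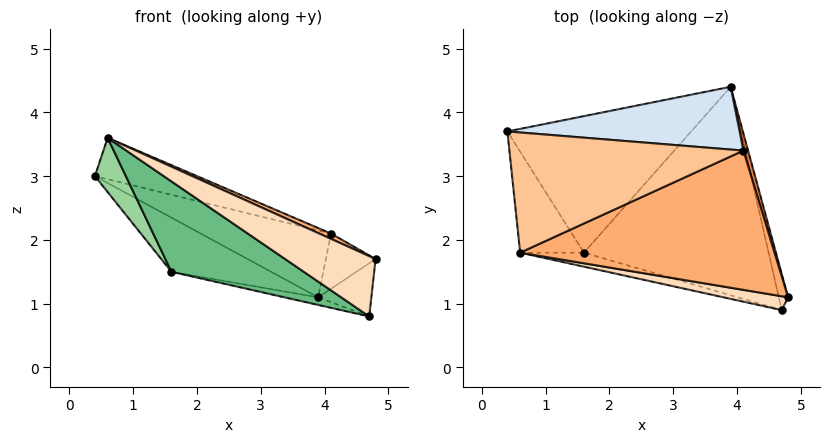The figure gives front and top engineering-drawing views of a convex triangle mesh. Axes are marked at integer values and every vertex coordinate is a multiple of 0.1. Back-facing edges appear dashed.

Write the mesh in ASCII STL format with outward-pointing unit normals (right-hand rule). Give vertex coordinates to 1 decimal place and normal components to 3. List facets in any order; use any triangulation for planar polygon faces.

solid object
 facet normal 0.960 0.233 -0.158
  outer loop
   vertex 4.7 0.9 0.8
   vertex 3.9 4.4 1.1
   vertex 4.8 1.1 1.7
  endloop
 endfacet
 facet normal -0.501 0.319 -0.805
  outer loop
   vertex 1.6 1.8 1.5
   vertex 0.4 3.7 3.0
   vertex 3.9 4.4 1.1
  endloop
 endfacet
 facet normal -0.210 0.036 -0.977
  outer loop
   vertex 1.6 1.8 1.5
   vertex 3.9 4.4 1.1
   vertex 4.7 0.9 0.8
  endloop
 endfacet
 facet normal 0.220 0.711 0.667
  outer loop
   vertex 4.1 3.4 2.1
   vertex 3.9 4.4 1.1
   vertex 0.4 3.7 3.0
  endloop
 endfacet
 facet normal 0.957 0.277 0.085
  outer loop
   vertex 4.1 3.4 2.1
   vertex 4.8 1.1 1.7
   vertex 3.9 4.4 1.1
  endloop
 endfacet
 facet normal 0.407 -0.035 0.913
  outer loop
   vertex 0.6 1.8 3.6
   vertex 4.8 1.1 1.7
   vertex 4.1 3.4 2.1
  endloop
 endfacet
 facet normal 0.248 0.315 0.916
  outer loop
   vertex 0.6 1.8 3.6
   vertex 4.1 3.4 2.1
   vertex 0.4 3.7 3.0
  endloop
 endfacet
 facet normal -0.061 -0.973 0.223
  outer loop
   vertex 0.6 1.8 3.6
   vertex 4.7 0.9 0.8
   vertex 4.8 1.1 1.7
  endloop
 endfacet
 facet normal -0.306 -0.941 -0.146
  outer loop
   vertex 0.6 1.8 3.6
   vertex 1.6 1.8 1.5
   vertex 4.7 0.9 0.8
  endloop
 endfacet
 facet normal -0.880 -0.225 -0.419
  outer loop
   vertex 0.6 1.8 3.6
   vertex 0.4 3.7 3.0
   vertex 1.6 1.8 1.5
  endloop
 endfacet
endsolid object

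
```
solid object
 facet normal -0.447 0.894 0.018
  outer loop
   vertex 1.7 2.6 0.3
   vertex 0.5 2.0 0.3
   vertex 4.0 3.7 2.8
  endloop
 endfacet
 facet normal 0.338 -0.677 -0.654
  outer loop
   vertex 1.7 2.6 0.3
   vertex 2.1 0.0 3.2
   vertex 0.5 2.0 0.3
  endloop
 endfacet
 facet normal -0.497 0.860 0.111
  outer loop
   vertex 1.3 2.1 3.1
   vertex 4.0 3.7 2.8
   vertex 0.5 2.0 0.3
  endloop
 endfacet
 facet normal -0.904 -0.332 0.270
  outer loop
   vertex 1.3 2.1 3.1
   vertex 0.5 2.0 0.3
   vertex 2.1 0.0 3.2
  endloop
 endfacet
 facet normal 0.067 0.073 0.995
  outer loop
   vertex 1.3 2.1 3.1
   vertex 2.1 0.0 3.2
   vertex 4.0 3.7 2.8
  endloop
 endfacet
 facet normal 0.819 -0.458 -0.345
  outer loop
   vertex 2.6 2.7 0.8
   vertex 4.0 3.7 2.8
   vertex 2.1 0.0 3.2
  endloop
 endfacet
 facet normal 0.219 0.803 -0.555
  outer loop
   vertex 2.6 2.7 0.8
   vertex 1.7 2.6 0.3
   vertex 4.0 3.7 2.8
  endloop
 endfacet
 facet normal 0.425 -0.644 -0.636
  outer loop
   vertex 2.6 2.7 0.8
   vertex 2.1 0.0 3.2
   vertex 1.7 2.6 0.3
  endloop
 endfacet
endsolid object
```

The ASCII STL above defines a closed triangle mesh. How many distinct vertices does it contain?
6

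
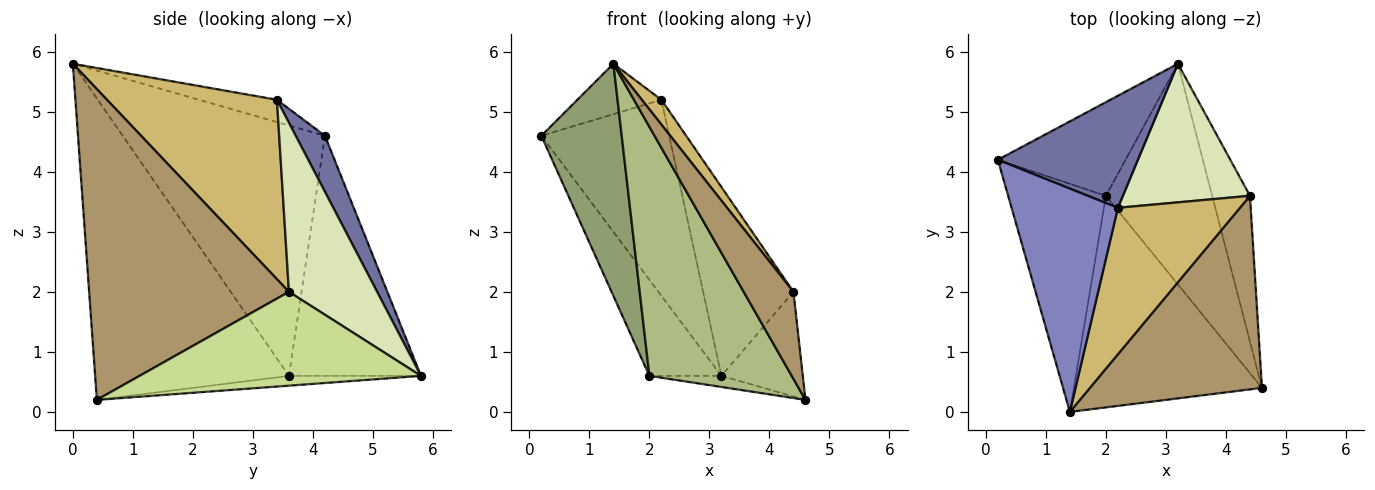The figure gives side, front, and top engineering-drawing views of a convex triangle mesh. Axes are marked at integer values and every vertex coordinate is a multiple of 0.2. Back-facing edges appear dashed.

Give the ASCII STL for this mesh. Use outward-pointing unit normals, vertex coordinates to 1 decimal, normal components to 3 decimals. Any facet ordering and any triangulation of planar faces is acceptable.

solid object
 facet normal 0.195 0.852 0.487
  outer loop
   vertex 2.2 3.4 5.2
   vertex 3.2 5.8 0.6
   vertex 0.2 4.2 4.6
  endloop
 endfacet
 facet normal -0.200 0.216 0.956
  outer loop
   vertex 2.2 3.4 5.2
   vertex 0.2 4.2 4.6
   vertex 1.4 0.0 5.8
  endloop
 endfacet
 facet normal -0.795 0.434 -0.423
  outer loop
   vertex 2.0 3.6 0.6
   vertex 0.2 4.2 4.6
   vertex 3.2 5.8 0.6
  endloop
 endfacet
 facet normal -0.092 0.050 -0.995
  outer loop
   vertex 2.0 3.6 0.6
   vertex 3.2 5.8 0.6
   vertex 4.6 0.4 0.2
  endloop
 endfacet
 facet normal -0.874 -0.347 -0.341
  outer loop
   vertex 2.0 3.6 0.6
   vertex 1.4 0.0 5.8
   vertex 0.2 4.2 4.6
  endloop
 endfacet
 facet normal -0.720 -0.529 -0.449
  outer loop
   vertex 2.0 3.6 0.6
   vertex 4.6 0.4 0.2
   vertex 1.4 0.0 5.8
  endloop
 endfacet
 facet normal 0.896 0.259 -0.361
  outer loop
   vertex 4.4 3.6 2.0
   vertex 4.6 0.4 0.2
   vertex 3.2 5.8 0.6
  endloop
 endfacet
 facet normal 0.619 0.633 0.465
  outer loop
   vertex 4.4 3.6 2.0
   vertex 3.2 5.8 0.6
   vertex 2.2 3.4 5.2
  endloop
 endfacet
 facet normal 0.855 -0.213 0.473
  outer loop
   vertex 4.4 3.6 2.0
   vertex 1.4 0.0 5.8
   vertex 4.6 0.4 0.2
  endloop
 endfacet
 facet normal 0.823 -0.095 0.560
  outer loop
   vertex 4.4 3.6 2.0
   vertex 2.2 3.4 5.2
   vertex 1.4 0.0 5.8
  endloop
 endfacet
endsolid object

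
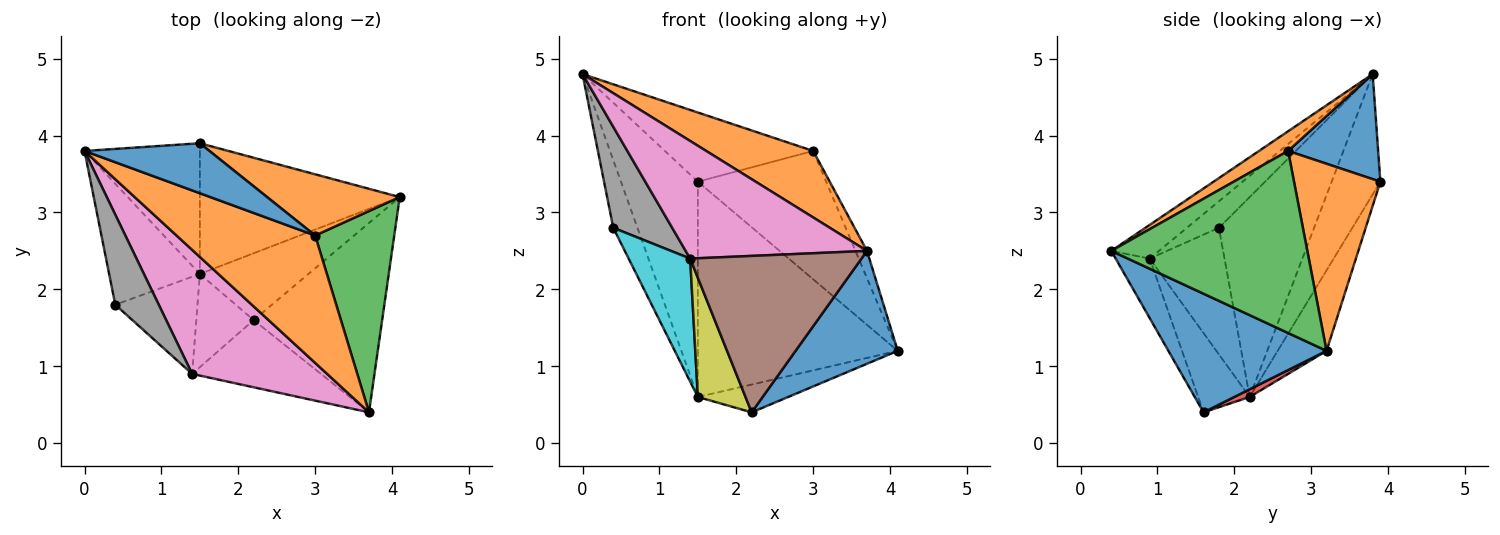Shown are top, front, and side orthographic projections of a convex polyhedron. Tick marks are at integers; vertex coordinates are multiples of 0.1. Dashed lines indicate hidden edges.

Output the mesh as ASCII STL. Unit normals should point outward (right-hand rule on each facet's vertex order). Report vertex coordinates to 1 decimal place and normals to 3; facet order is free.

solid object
 facet normal 0.621 -0.401 -0.673
  outer loop
   vertex 2.2 1.6 0.4
   vertex 4.1 3.2 1.2
   vertex 3.7 0.4 2.5
  endloop
 endfacet
 facet normal 0.125 -0.459 0.880
  outer loop
   vertex 3.0 2.7 3.8
   vertex 0.0 3.8 4.8
   vertex 3.7 0.4 2.5
  endloop
 endfacet
 facet normal 0.916 0.054 0.398
  outer loop
   vertex 3.0 2.7 3.8
   vertex 3.7 0.4 2.5
   vertex 4.1 3.2 1.2
  endloop
 endfacet
 facet normal 0.065 0.383 -0.921
  outer loop
   vertex 1.5 2.2 0.6
   vertex 4.1 3.2 1.2
   vertex 2.2 1.6 0.4
  endloop
 endfacet
 facet normal -0.887 0.225 -0.403
  outer loop
   vertex 1.5 2.2 0.6
   vertex 0.4 1.8 2.8
   vertex 0.0 3.8 4.8
  endloop
 endfacet
 facet normal -0.180 -0.904 -0.388
  outer loop
   vertex 1.4 0.9 2.4
   vertex 2.2 1.6 0.4
   vertex 3.7 0.4 2.5
  endloop
 endfacet
 facet normal -0.178 -0.677 0.714
  outer loop
   vertex 1.4 0.9 2.4
   vertex 3.7 0.4 2.5
   vertex 0.0 3.8 4.8
  endloop
 endfacet
 facet normal -0.376 -0.692 0.617
  outer loop
   vertex 1.4 0.9 2.4
   vertex 0.0 3.8 4.8
   vertex 0.4 1.8 2.8
  endloop
 endfacet
 facet normal -0.648 -0.600 -0.469
  outer loop
   vertex 1.4 0.9 2.4
   vertex 1.5 2.2 0.6
   vertex 2.2 1.6 0.4
  endloop
 endfacet
 facet normal -0.690 -0.568 -0.448
  outer loop
   vertex 1.4 0.9 2.4
   vertex 0.4 1.8 2.8
   vertex 1.5 2.2 0.6
  endloop
 endfacet
 facet normal 0.442 0.727 0.525
  outer loop
   vertex 1.5 3.9 3.4
   vertex 0.0 3.8 4.8
   vertex 3.0 2.7 3.8
  endloop
 endfacet
 facet normal 0.519 0.771 0.368
  outer loop
   vertex 1.5 3.9 3.4
   vertex 3.0 2.7 3.8
   vertex 4.1 3.2 1.2
  endloop
 endfacet
 facet normal -0.476 0.752 -0.456
  outer loop
   vertex 1.5 3.9 3.4
   vertex 1.5 2.2 0.6
   vertex 0.0 3.8 4.8
  endloop
 endfacet
 facet normal -0.205 0.837 -0.508
  outer loop
   vertex 1.5 3.9 3.4
   vertex 4.1 3.2 1.2
   vertex 1.5 2.2 0.6
  endloop
 endfacet
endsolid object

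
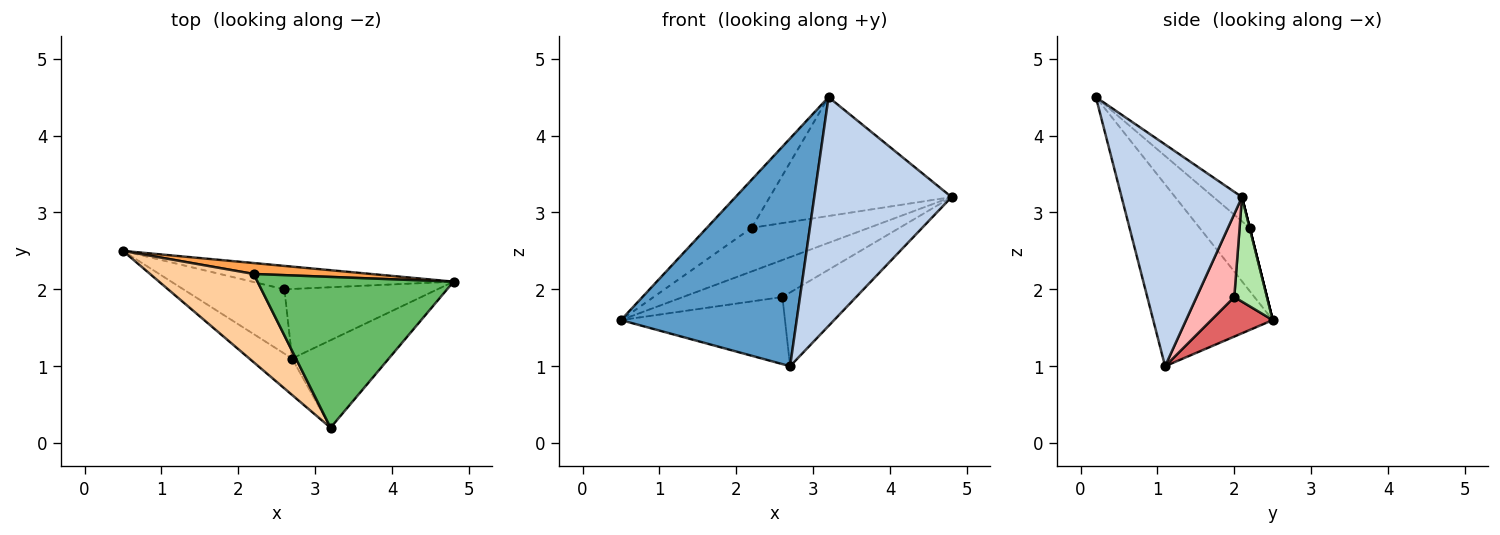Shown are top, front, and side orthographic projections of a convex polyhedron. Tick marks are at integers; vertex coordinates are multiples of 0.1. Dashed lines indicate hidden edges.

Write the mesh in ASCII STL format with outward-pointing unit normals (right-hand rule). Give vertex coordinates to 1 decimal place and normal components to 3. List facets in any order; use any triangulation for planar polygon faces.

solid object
 facet normal -0.557 -0.820 -0.131
  outer loop
   vertex 2.7 1.1 1.0
   vertex 3.2 0.2 4.5
   vertex 0.5 2.5 1.6
  endloop
 endfacet
 facet normal 0.634 -0.723 -0.276
  outer loop
   vertex 2.7 1.1 1.0
   vertex 4.8 2.1 3.2
   vertex 3.2 0.2 4.5
  endloop
 endfacet
 facet normal 0.000 0.970 0.243
  outer loop
   vertex 2.2 2.2 2.8
   vertex 4.8 2.1 3.2
   vertex 0.5 2.5 1.6
  endloop
 endfacet
 facet normal -0.472 0.422 0.774
  outer loop
   vertex 2.2 2.2 2.8
   vertex 0.5 2.5 1.6
   vertex 3.2 0.2 4.5
  endloop
 endfacet
 facet normal -0.097 0.616 0.782
  outer loop
   vertex 2.2 2.2 2.8
   vertex 3.2 0.2 4.5
   vertex 4.8 2.1 3.2
  endloop
 endfacet
 facet normal 0.267 0.814 -0.515
  outer loop
   vertex 2.6 2.0 1.9
   vertex 0.5 2.5 1.6
   vertex 4.8 2.1 3.2
  endloop
 endfacet
 facet normal 0.261 0.697 -0.668
  outer loop
   vertex 2.6 2.0 1.9
   vertex 2.7 1.1 1.0
   vertex 0.5 2.5 1.6
  endloop
 endfacet
 facet normal 0.349 0.682 -0.643
  outer loop
   vertex 2.6 2.0 1.9
   vertex 4.8 2.1 3.2
   vertex 2.7 1.1 1.0
  endloop
 endfacet
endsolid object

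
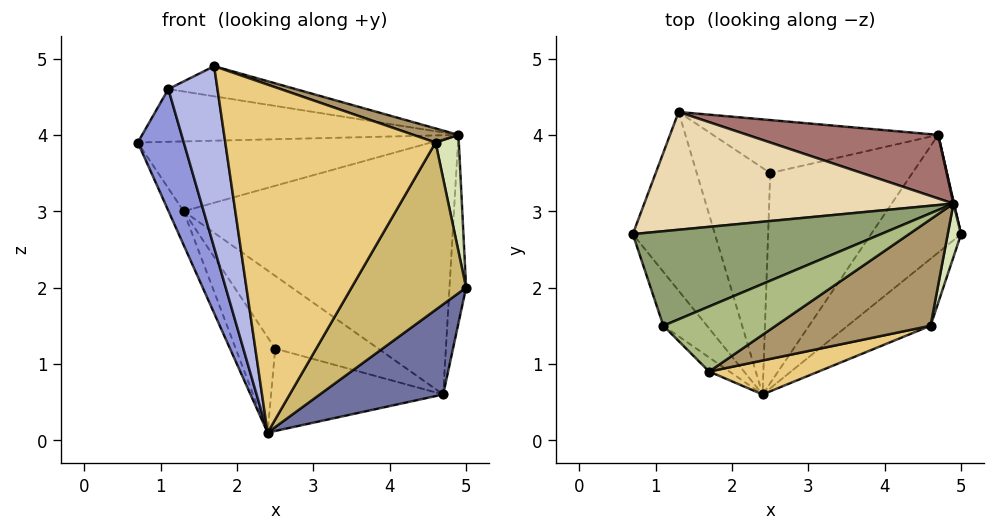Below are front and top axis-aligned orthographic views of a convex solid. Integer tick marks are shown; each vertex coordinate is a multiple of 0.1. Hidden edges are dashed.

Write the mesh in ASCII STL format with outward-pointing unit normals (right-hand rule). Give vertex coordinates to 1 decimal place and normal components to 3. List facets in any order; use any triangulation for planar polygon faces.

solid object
 facet normal 0.731 -0.415 -0.542
  outer loop
   vertex 4.7 4.0 0.6
   vertex 5.0 2.7 2.0
   vertex 2.4 0.6 0.1
  endloop
 endfacet
 facet normal 0.974 0.228 0.003
  outer loop
   vertex 4.9 3.1 4.0
   vertex 5.0 2.7 2.0
   vertex 4.7 4.0 0.6
  endloop
 endfacet
 facet normal -0.897 -0.403 -0.179
  outer loop
   vertex 1.1 1.5 4.6
   vertex 0.7 2.7 3.9
   vertex 2.4 0.6 0.1
  endloop
 endfacet
 facet normal -0.692 -0.720 -0.056
  outer loop
   vertex 1.1 1.5 4.6
   vertex 2.4 0.6 0.1
   vertex 1.7 0.9 4.9
  endloop
 endfacet
 facet normal -0.067 0.486 0.871
  outer loop
   vertex 1.1 1.5 4.6
   vertex 4.9 3.1 4.0
   vertex 0.7 2.7 3.9
  endloop
 endfacet
 facet normal -0.034 0.420 0.907
  outer loop
   vertex 1.1 1.5 4.6
   vertex 1.7 0.9 4.9
   vertex 4.9 3.1 4.0
  endloop
 endfacet
 facet normal -0.319 0.346 -0.882
  outer loop
   vertex 2.5 3.5 1.2
   vertex 4.7 4.0 0.6
   vertex 2.4 0.6 0.1
  endloop
 endfacet
 facet normal 0.978 -0.189 0.087
  outer loop
   vertex 4.6 1.5 3.9
   vertex 5.0 2.7 2.0
   vertex 4.9 3.1 4.0
  endloop
 endfacet
 facet normal 0.346 -0.123 0.930
  outer loop
   vertex 4.6 1.5 3.9
   vertex 4.9 3.1 4.0
   vertex 1.7 0.9 4.9
  endloop
 endfacet
 facet normal 0.715 -0.650 -0.260
  outer loop
   vertex 4.6 1.5 3.9
   vertex 2.4 0.6 0.1
   vertex 5.0 2.7 2.0
  endloop
 endfacet
 facet normal 0.233 -0.968 0.094
  outer loop
   vertex 4.6 1.5 3.9
   vertex 1.7 0.9 4.9
   vertex 2.4 0.6 0.1
  endloop
 endfacet
 facet normal -0.069 0.509 0.858
  outer loop
   vertex 1.3 4.3 3.0
   vertex 0.7 2.7 3.9
   vertex 4.9 3.1 4.0
  endloop
 endfacet
 facet normal 0.248 0.940 0.234
  outer loop
   vertex 1.3 4.3 3.0
   vertex 4.9 3.1 4.0
   vertex 4.7 4.0 0.6
  endloop
 endfacet
 facet normal -0.326 0.764 -0.557
  outer loop
   vertex 1.3 4.3 3.0
   vertex 4.7 4.0 0.6
   vertex 2.5 3.5 1.2
  endloop
 endfacet
 facet normal -0.891 0.084 -0.445
  outer loop
   vertex 1.3 4.3 3.0
   vertex 2.4 0.6 0.1
   vertex 0.7 2.7 3.9
  endloop
 endfacet
 facet normal -0.747 0.258 -0.613
  outer loop
   vertex 1.3 4.3 3.0
   vertex 2.5 3.5 1.2
   vertex 2.4 0.6 0.1
  endloop
 endfacet
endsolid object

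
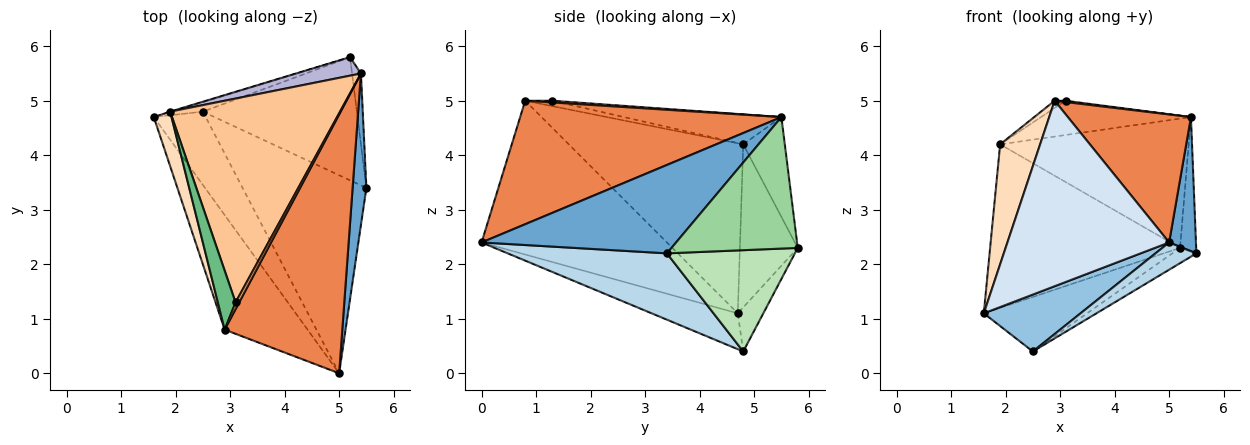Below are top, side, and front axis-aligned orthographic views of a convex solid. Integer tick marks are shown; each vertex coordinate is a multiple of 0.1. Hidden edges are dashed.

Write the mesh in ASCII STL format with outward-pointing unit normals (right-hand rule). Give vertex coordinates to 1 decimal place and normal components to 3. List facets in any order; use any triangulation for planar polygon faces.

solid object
 facet normal 0.979 -0.135 0.153
  outer loop
   vertex 5.4 5.5 4.7
   vertex 5.0 0.0 2.4
   vertex 5.5 3.4 2.2
  endloop
 endfacet
 facet normal -0.479 -0.538 -0.693
  outer loop
   vertex 2.5 4.8 0.4
   vertex 5.0 0.0 2.4
   vertex 1.6 4.7 1.1
  endloop
 endfacet
 facet normal 0.469 -0.120 -0.875
  outer loop
   vertex 2.5 4.8 0.4
   vertex 5.5 3.4 2.2
   vertex 5.0 0.0 2.4
  endloop
 endfacet
 facet normal -0.698 -0.609 -0.376
  outer loop
   vertex 2.9 0.8 5.0
   vertex 1.6 4.7 1.1
   vertex 5.0 0.0 2.4
  endloop
 endfacet
 facet normal 0.685 -0.323 0.653
  outer loop
   vertex 2.9 0.8 5.0
   vertex 5.0 0.0 2.4
   vertex 5.4 5.5 4.7
  endloop
 endfacet
 facet normal 0.429 -0.172 0.887
  outer loop
   vertex 2.9 0.8 5.0
   vertex 5.4 5.5 4.7
   vertex 3.1 1.3 5.0
  endloop
 endfacet
 facet normal -0.171 0.163 0.972
  outer loop
   vertex 1.9 4.8 4.2
   vertex 3.1 1.3 5.0
   vertex 5.4 5.5 4.7
  endloop
 endfacet
 facet normal -0.970 -0.222 0.101
  outer loop
   vertex 1.9 4.8 4.2
   vertex 1.6 4.7 1.1
   vertex 2.9 0.8 5.0
  endloop
 endfacet
 facet normal -0.292 0.117 0.949
  outer loop
   vertex 1.9 4.8 4.2
   vertex 2.9 0.8 5.0
   vertex 3.1 1.3 5.0
  endloop
 endfacet
 facet normal 0.990 0.126 -0.067
  outer loop
   vertex 5.2 5.8 2.3
   vertex 5.4 5.5 4.7
   vertex 5.5 3.4 2.2
  endloop
 endfacet
 facet normal 0.547 0.103 -0.831
  outer loop
   vertex 5.2 5.8 2.3
   vertex 5.5 3.4 2.2
   vertex 2.5 4.8 0.4
  endloop
 endfacet
 facet normal -0.237 0.957 -0.167
  outer loop
   vertex 5.2 5.8 2.3
   vertex 2.5 4.8 0.4
   vertex 1.6 4.7 1.1
  endloop
 endfacet
 facet normal -0.291 0.957 -0.003
  outer loop
   vertex 5.2 5.8 2.3
   vertex 1.6 4.7 1.1
   vertex 1.9 4.8 4.2
  endloop
 endfacet
 facet normal -0.213 0.967 0.139
  outer loop
   vertex 5.2 5.8 2.3
   vertex 1.9 4.8 4.2
   vertex 5.4 5.5 4.7
  endloop
 endfacet
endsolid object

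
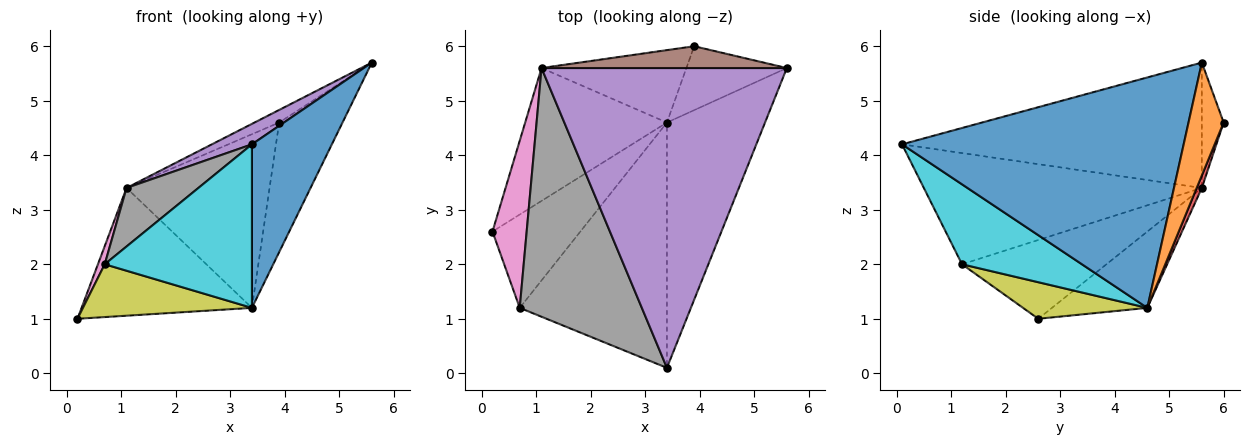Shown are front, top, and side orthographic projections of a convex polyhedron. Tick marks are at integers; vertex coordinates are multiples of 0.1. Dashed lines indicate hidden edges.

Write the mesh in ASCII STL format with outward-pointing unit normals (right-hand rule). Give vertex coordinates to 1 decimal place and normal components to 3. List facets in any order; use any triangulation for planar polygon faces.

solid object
 facet normal 0.890 -0.253 -0.379
  outer loop
   vertex 3.4 4.6 1.2
   vertex 5.6 5.6 5.7
   vertex 3.4 0.1 4.2
  endloop
 endfacet
 facet normal 0.445 0.803 -0.396
  outer loop
   vertex 3.4 4.6 1.2
   vertex 3.9 6.0 4.6
   vertex 5.6 5.6 5.7
  endloop
 endfacet
 facet normal -0.362 0.646 -0.672
  outer loop
   vertex 1.1 5.6 3.4
   vertex 3.4 4.6 1.2
   vertex 0.2 2.6 1.0
  endloop
 endfacet
 facet normal 0.033 0.922 -0.385
  outer loop
   vertex 1.1 5.6 3.4
   vertex 3.9 6.0 4.6
   vertex 3.4 4.6 1.2
  endloop
 endfacet
 facet normal -0.454 -0.061 0.889
  outer loop
   vertex 1.1 5.6 3.4
   vertex 3.4 0.1 4.2
   vertex 5.6 5.6 5.7
  endloop
 endfacet
 facet normal -0.405 0.457 0.792
  outer loop
   vertex 1.1 5.6 3.4
   vertex 5.6 5.6 5.7
   vertex 3.9 6.0 4.6
  endloop
 endfacet
 facet normal -0.916 -0.043 0.398
  outer loop
   vertex 0.7 1.2 2.0
   vertex 1.1 5.6 3.4
   vertex 0.2 2.6 1.0
  endloop
 endfacet
 facet normal -0.663 -0.171 0.728
  outer loop
   vertex 0.7 1.2 2.0
   vertex 3.4 0.1 4.2
   vertex 1.1 5.6 3.4
  endloop
 endfacet
 facet normal 0.340 -0.463 -0.818
  outer loop
   vertex 0.7 1.2 2.0
   vertex 0.2 2.6 1.0
   vertex 3.4 4.6 1.2
  endloop
 endfacet
 facet normal 0.412 -0.505 -0.758
  outer loop
   vertex 0.7 1.2 2.0
   vertex 3.4 4.6 1.2
   vertex 3.4 0.1 4.2
  endloop
 endfacet
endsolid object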